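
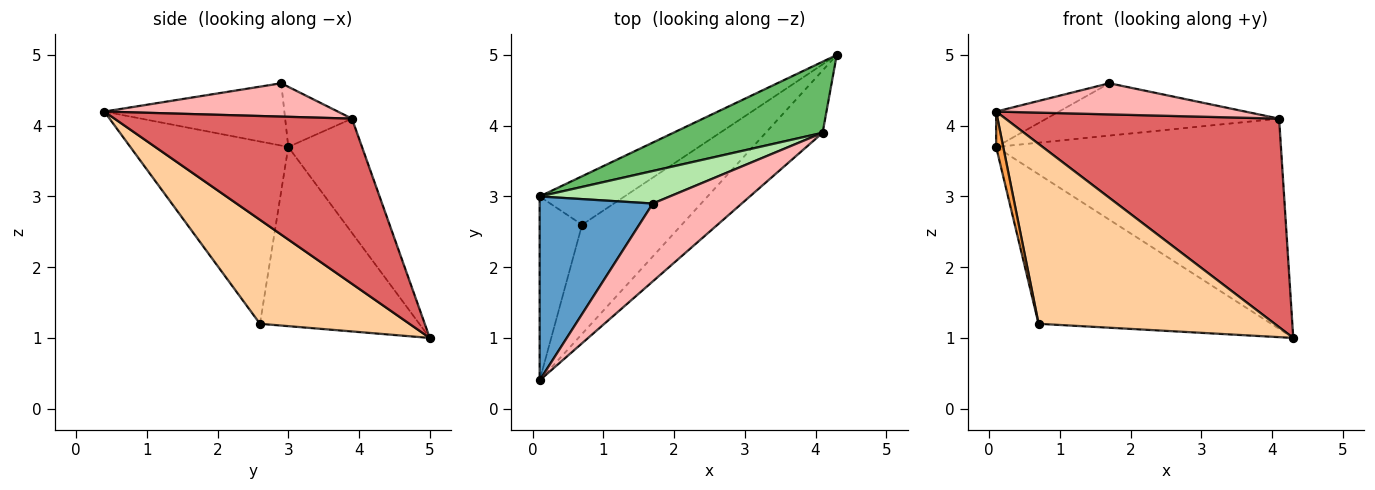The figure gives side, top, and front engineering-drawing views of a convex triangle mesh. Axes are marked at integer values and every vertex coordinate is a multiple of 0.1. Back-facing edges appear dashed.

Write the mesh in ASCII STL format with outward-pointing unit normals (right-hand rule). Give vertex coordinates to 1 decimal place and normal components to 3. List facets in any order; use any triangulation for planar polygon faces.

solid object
 facet normal -0.476 0.166 0.864
  outer loop
   vertex 1.7 2.9 4.6
   vertex 0.1 3.0 3.7
   vertex 0.1 0.4 4.2
  endloop
 endfacet
 facet normal -0.546 0.797 -0.259
  outer loop
   vertex 0.7 2.6 1.2
   vertex 0.1 3.0 3.7
   vertex 4.3 5.0 1.0
  endloop
 endfacet
 facet normal -0.973 -0.044 -0.227
  outer loop
   vertex 0.7 2.6 1.2
   vertex 0.1 0.4 4.2
   vertex 0.1 3.0 3.7
  endloop
 endfacet
 facet normal 0.476 -0.752 -0.456
  outer loop
   vertex 0.7 2.6 1.2
   vertex 4.3 5.0 1.0
   vertex 0.1 0.4 4.2
  endloop
 endfacet
 facet normal -0.238 0.920 0.311
  outer loop
   vertex 4.1 3.9 4.1
   vertex 4.3 5.0 1.0
   vertex 0.1 3.0 3.7
  endloop
 endfacet
 facet normal -0.237 0.825 0.513
  outer loop
   vertex 4.1 3.9 4.1
   vertex 0.1 3.0 3.7
   vertex 1.7 2.9 4.6
  endloop
 endfacet
 facet normal 0.639 -0.737 -0.220
  outer loop
   vertex 4.1 3.9 4.1
   vertex 0.1 0.4 4.2
   vertex 4.3 5.0 1.0
  endloop
 endfacet
 facet normal 0.329 -0.351 0.877
  outer loop
   vertex 4.1 3.9 4.1
   vertex 1.7 2.9 4.6
   vertex 0.1 0.4 4.2
  endloop
 endfacet
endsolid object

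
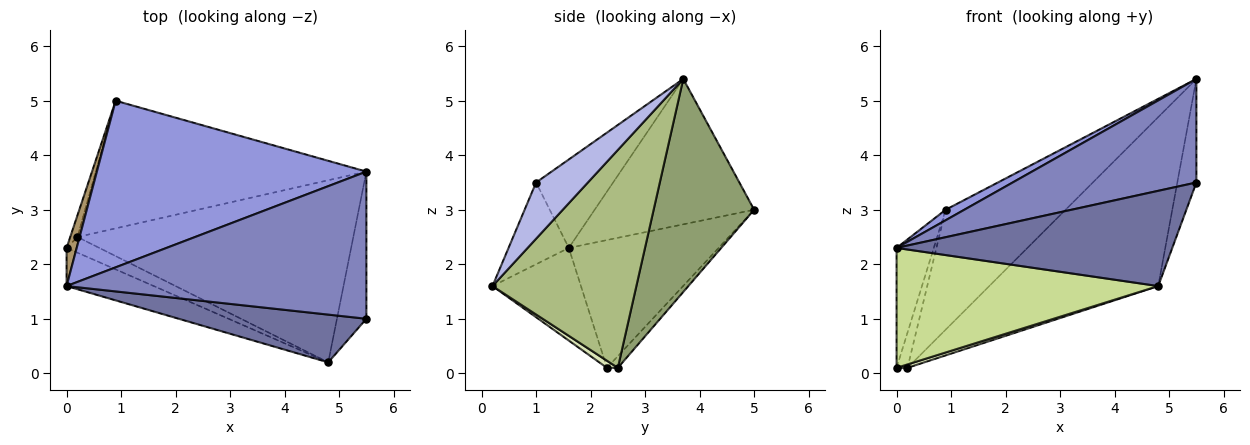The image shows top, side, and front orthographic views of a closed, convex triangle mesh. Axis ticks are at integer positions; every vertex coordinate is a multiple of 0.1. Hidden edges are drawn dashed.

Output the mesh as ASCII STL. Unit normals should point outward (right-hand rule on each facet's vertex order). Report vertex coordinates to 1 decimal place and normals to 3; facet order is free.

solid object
 facet normal -0.192 -0.877 0.440
  outer loop
   vertex 4.8 0.2 1.6
   vertex 5.5 1.0 3.5
   vertex 0.0 1.6 2.3
  endloop
 endfacet
 facet normal -0.234 -0.559 0.795
  outer loop
   vertex 5.5 3.7 5.4
   vertex 0.0 1.6 2.3
   vertex 5.5 1.0 3.5
  endloop
 endfacet
 facet normal -0.474 -0.055 0.879
  outer loop
   vertex 5.5 3.7 5.4
   vertex 0.9 5.0 3.0
   vertex 0.0 1.6 2.3
  endloop
 endfacet
 facet normal 0.842 0.310 -0.441
  outer loop
   vertex 5.5 3.7 5.4
   vertex 5.5 1.0 3.5
   vertex 4.8 0.2 1.6
  endloop
 endfacet
 facet normal 0.498 0.594 -0.632
  outer loop
   vertex 5.5 3.7 5.4
   vertex 0.2 2.5 0.1
   vertex 0.9 5.0 3.0
  endloop
 endfacet
 facet normal 0.501 0.589 -0.634
  outer loop
   vertex 5.5 3.7 5.4
   vertex 4.8 0.2 1.6
   vertex 0.2 2.5 0.1
  endloop
 endfacet
 facet normal -0.307 -0.907 -0.289
  outer loop
   vertex 0.0 2.3 0.1
   vertex 4.8 0.2 1.6
   vertex 0.0 1.6 2.3
  endloop
 endfacet
 facet normal 0.208 -0.208 -0.956
  outer loop
   vertex 0.0 2.3 0.1
   vertex 0.2 2.5 0.1
   vertex 4.8 0.2 1.6
  endloop
 endfacet
 facet normal -0.968 0.240 0.076
  outer loop
   vertex 0.0 2.3 0.1
   vertex 0.0 1.6 2.3
   vertex 0.9 5.0 3.0
  endloop
 endfacet
 facet normal -0.647 0.647 -0.402
  outer loop
   vertex 0.0 2.3 0.1
   vertex 0.9 5.0 3.0
   vertex 0.2 2.5 0.1
  endloop
 endfacet
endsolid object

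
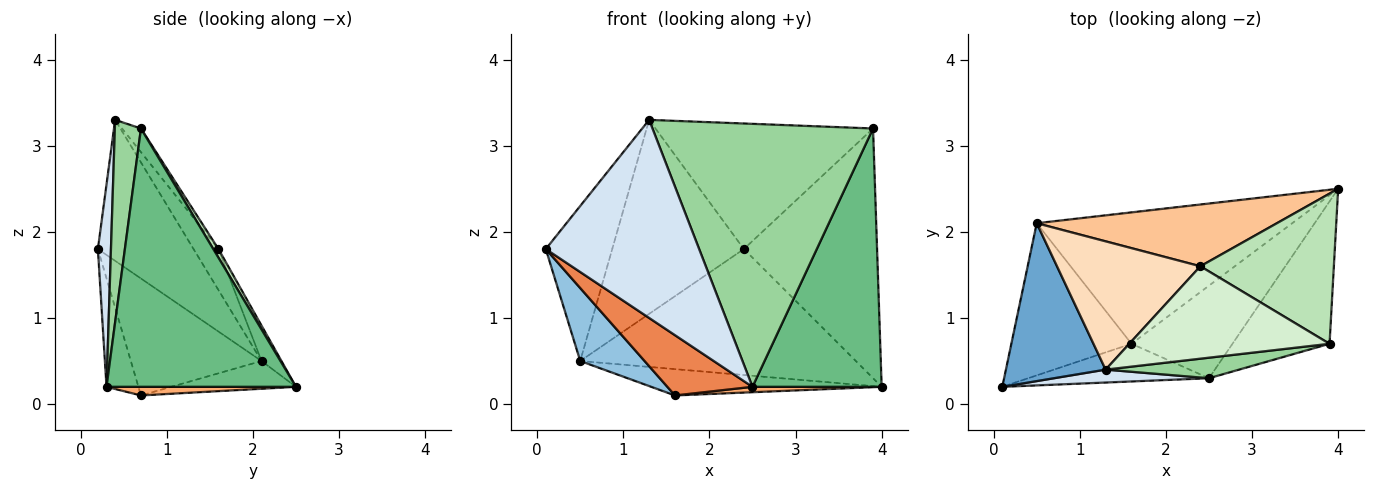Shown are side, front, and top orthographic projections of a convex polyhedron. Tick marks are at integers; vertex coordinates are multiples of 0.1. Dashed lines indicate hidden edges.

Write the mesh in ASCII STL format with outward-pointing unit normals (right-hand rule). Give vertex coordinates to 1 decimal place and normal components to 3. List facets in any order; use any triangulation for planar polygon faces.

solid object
 facet normal -0.710 0.493 0.502
  outer loop
   vertex 0.5 2.1 0.5
   vertex 0.1 0.2 1.8
   vertex 1.3 0.4 3.3
  endloop
 endfacet
 facet normal -0.660 -0.325 -0.678
  outer loop
   vertex 0.5 2.1 0.5
   vertex 1.6 0.7 0.1
   vertex 0.1 0.2 1.8
  endloop
 endfacet
 facet normal -0.106 0.195 -0.975
  outer loop
   vertex 0.5 2.1 0.5
   vertex 4.0 2.5 0.2
   vertex 1.6 0.7 0.1
  endloop
 endfacet
 facet normal 0.085 -0.994 0.065
  outer loop
   vertex 2.5 0.3 0.2
   vertex 1.3 0.4 3.3
   vertex 0.1 0.2 1.8
  endloop
 endfacet
 facet normal -0.303 -0.808 -0.505
  outer loop
   vertex 2.5 0.3 0.2
   vertex 0.1 0.2 1.8
   vertex 1.6 0.7 0.1
  endloop
 endfacet
 facet normal 0.085 -0.058 -0.995
  outer loop
   vertex 2.5 0.3 0.2
   vertex 1.6 0.7 0.1
   vertex 4.0 2.5 0.2
  endloop
 endfacet
 facet normal -0.065 0.896 0.439
  outer loop
   vertex 2.4 1.6 1.8
   vertex 4.0 2.5 0.2
   vertex 0.5 2.1 0.5
  endloop
 endfacet
 facet normal -0.156 0.824 0.545
  outer loop
   vertex 2.4 1.6 1.8
   vertex 0.5 2.1 0.5
   vertex 1.3 0.4 3.3
  endloop
 endfacet
 facet normal 0.789 -0.538 -0.297
  outer loop
   vertex 3.9 0.7 3.2
   vertex 2.5 0.3 0.2
   vertex 4.0 2.5 0.2
  endloop
 endfacet
 facet normal 0.117 -0.990 0.077
  outer loop
   vertex 3.9 0.7 3.2
   vertex 1.3 0.4 3.3
   vertex 2.5 0.3 0.2
  endloop
 endfacet
 facet normal 0.033 0.857 0.515
  outer loop
   vertex 3.9 0.7 3.2
   vertex 4.0 2.5 0.2
   vertex 2.4 1.6 1.8
  endloop
 endfacet
 facet normal -0.070 0.803 0.591
  outer loop
   vertex 3.9 0.7 3.2
   vertex 2.4 1.6 1.8
   vertex 1.3 0.4 3.3
  endloop
 endfacet
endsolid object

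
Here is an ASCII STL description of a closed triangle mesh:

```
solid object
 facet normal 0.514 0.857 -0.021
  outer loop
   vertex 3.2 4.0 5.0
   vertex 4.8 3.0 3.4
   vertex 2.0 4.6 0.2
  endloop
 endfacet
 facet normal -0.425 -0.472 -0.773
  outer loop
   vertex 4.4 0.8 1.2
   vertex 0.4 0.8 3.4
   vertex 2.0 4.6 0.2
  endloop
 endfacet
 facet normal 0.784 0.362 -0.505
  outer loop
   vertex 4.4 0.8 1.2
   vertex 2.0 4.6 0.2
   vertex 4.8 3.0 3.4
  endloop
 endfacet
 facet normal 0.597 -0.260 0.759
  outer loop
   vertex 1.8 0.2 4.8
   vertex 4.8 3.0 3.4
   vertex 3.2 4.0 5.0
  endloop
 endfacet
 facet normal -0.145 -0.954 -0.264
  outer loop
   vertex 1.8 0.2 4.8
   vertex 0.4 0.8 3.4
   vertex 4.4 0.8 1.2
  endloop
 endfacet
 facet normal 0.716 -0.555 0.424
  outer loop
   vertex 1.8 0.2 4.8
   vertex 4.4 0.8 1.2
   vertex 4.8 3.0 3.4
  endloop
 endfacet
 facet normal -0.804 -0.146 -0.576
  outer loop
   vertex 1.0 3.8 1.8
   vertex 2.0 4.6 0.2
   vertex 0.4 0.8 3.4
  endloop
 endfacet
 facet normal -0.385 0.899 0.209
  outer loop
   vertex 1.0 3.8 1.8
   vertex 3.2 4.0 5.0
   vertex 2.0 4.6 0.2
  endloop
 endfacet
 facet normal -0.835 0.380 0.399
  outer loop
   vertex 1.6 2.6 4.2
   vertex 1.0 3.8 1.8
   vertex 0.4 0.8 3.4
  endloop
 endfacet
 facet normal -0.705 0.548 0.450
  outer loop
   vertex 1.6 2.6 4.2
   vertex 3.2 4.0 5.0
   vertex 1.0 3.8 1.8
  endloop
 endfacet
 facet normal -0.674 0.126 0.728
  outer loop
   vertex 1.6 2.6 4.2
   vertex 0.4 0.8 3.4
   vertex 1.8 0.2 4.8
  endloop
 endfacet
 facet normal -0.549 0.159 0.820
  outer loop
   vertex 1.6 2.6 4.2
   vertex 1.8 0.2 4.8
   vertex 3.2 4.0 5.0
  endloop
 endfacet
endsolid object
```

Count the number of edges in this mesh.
18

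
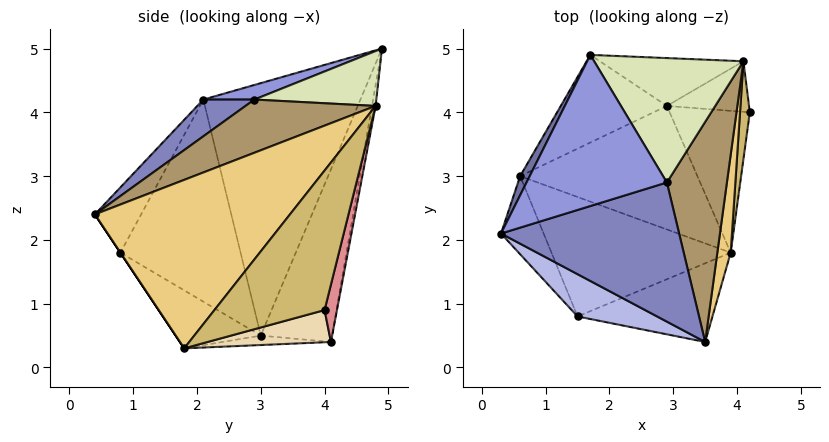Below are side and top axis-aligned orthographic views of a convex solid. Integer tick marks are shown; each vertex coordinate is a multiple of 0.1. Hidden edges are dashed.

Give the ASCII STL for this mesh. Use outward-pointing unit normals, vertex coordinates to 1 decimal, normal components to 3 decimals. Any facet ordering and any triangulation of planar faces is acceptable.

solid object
 facet normal -0.898 0.439 0.034
  outer loop
   vertex 0.6 3.0 0.5
   vertex 0.3 2.1 4.2
   vertex 1.7 4.9 5.0
  endloop
 endfacet
 facet normal 0.169 -0.549 0.819
  outer loop
   vertex 2.9 2.9 4.2
   vertex 0.3 2.1 4.2
   vertex 3.5 0.4 2.4
  endloop
 endfacet
 facet normal 0.098 -0.318 0.943
  outer loop
   vertex 2.9 2.9 4.2
   vertex 1.7 4.9 5.0
   vertex 0.3 2.1 4.2
  endloop
 endfacet
 facet normal -0.282 -0.896 0.344
  outer loop
   vertex 1.5 0.8 1.8
   vertex 3.5 0.4 2.4
   vertex 0.3 2.1 4.2
  endloop
 endfacet
 facet normal -0.867 -0.463 -0.183
  outer loop
   vertex 1.5 0.8 1.8
   vertex 0.3 2.1 4.2
   vertex 0.6 3.0 0.5
  endloop
 endfacet
 facet normal 0.000 -0.832 -0.555
  outer loop
   vertex 3.9 1.8 0.3
   vertex 3.5 0.4 2.4
   vertex 1.5 0.8 1.8
  endloop
 endfacet
 facet normal -0.254 -0.567 -0.784
  outer loop
   vertex 3.9 1.8 0.3
   vertex 1.5 0.8 1.8
   vertex 0.6 3.0 0.5
  endloop
 endfacet
 facet normal 0.340 -0.166 0.926
  outer loop
   vertex 4.1 4.8 4.1
   vertex 1.7 4.9 5.0
   vertex 2.9 2.9 4.2
  endloop
 endfacet
 facet normal 0.620 -0.355 0.700
  outer loop
   vertex 4.1 4.8 4.1
   vertex 2.9 2.9 4.2
   vertex 3.5 0.4 2.4
  endloop
 endfacet
 facet normal 0.986 -0.153 0.069
  outer loop
   vertex 4.1 4.8 4.1
   vertex 3.9 1.8 0.3
   vertex 4.2 4.0 0.9
  endloop
 endfacet
 facet normal 0.983 -0.164 0.078
  outer loop
   vertex 4.1 4.8 4.1
   vertex 3.5 0.4 2.4
   vertex 3.9 1.8 0.3
  endloop
 endfacet
 facet normal 0.365 0.198 -0.910
  outer loop
   vertex 2.9 4.1 0.4
   vertex 4.2 4.0 0.9
   vertex 3.9 1.8 0.3
  endloop
 endfacet
 facet normal -0.053 0.020 -0.998
  outer loop
   vertex 2.9 4.1 0.4
   vertex 3.9 1.8 0.3
   vertex 0.6 3.0 0.5
  endloop
 endfacet
 facet normal -0.426 0.866 -0.262
  outer loop
   vertex 2.9 4.1 0.4
   vertex 0.6 3.0 0.5
   vertex 1.7 4.9 5.0
  endloop
 endfacet
 facet normal 0.164 0.958 -0.234
  outer loop
   vertex 2.9 4.1 0.4
   vertex 4.1 4.8 4.1
   vertex 4.2 4.0 0.9
  endloop
 endfacet
 facet normal -0.026 0.984 -0.178
  outer loop
   vertex 2.9 4.1 0.4
   vertex 1.7 4.9 5.0
   vertex 4.1 4.8 4.1
  endloop
 endfacet
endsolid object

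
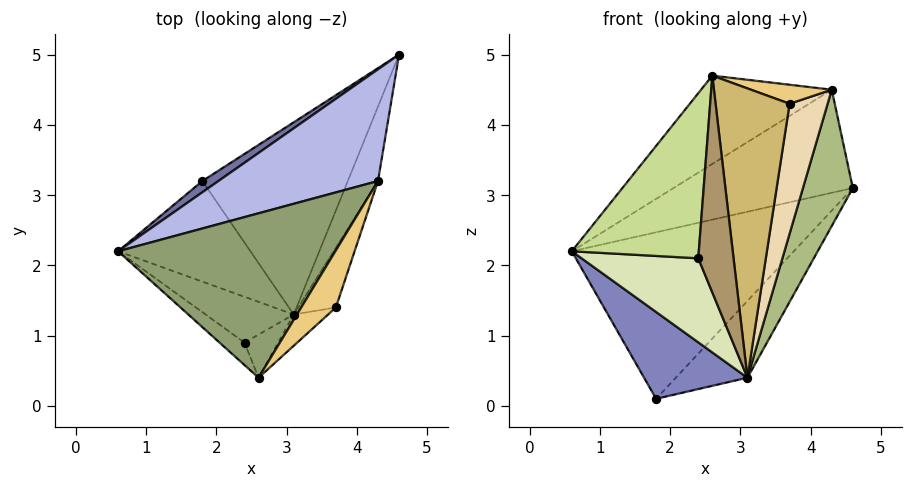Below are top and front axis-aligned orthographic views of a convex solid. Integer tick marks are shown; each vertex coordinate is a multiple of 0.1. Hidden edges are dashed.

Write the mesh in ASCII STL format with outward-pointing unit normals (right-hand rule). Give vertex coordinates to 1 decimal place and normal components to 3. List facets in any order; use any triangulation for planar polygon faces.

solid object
 facet normal -0.581 0.812 0.055
  outer loop
   vertex 1.8 3.2 0.1
   vertex 0.6 2.2 2.2
   vertex 4.6 5.0 3.1
  endloop
 endfacet
 facet normal -0.615 -0.515 -0.597
  outer loop
   vertex 3.1 1.3 0.4
   vertex 0.6 2.2 2.2
   vertex 1.8 3.2 0.1
  endloop
 endfacet
 facet normal 0.603 0.296 -0.741
  outer loop
   vertex 3.1 1.3 0.4
   vertex 1.8 3.2 0.1
   vertex 4.6 5.0 3.1
  endloop
 endfacet
 facet normal -0.539 0.571 0.619
  outer loop
   vertex 4.3 3.2 4.5
   vertex 4.6 5.0 3.1
   vertex 0.6 2.2 2.2
  endloop
 endfacet
 facet normal -0.560 0.392 0.730
  outer loop
   vertex 4.3 3.2 4.5
   vertex 0.6 2.2 2.2
   vertex 2.6 0.4 4.7
  endloop
 endfacet
 facet normal 0.950 -0.275 -0.150
  outer loop
   vertex 4.3 3.2 4.5
   vertex 3.1 1.3 0.4
   vertex 4.6 5.0 3.1
  endloop
 endfacet
 facet normal -0.586 -0.803 -0.109
  outer loop
   vertex 2.4 0.9 2.1
   vertex 2.6 0.4 4.7
   vertex 0.6 2.2 2.2
  endloop
 endfacet
 facet normal -0.551 -0.733 -0.399
  outer loop
   vertex 2.4 0.9 2.1
   vertex 0.6 2.2 2.2
   vertex 3.1 1.3 0.4
  endloop
 endfacet
 facet normal 0.086 -0.977 -0.195
  outer loop
   vertex 2.4 0.9 2.1
   vertex 3.1 1.3 0.4
   vertex 2.6 0.4 4.7
  endloop
 endfacet
 facet normal 0.654 -0.752 -0.081
  outer loop
   vertex 3.7 1.4 4.3
   vertex 2.6 0.4 4.7
   vertex 3.1 1.3 0.4
  endloop
 endfacet
 facet normal 0.535 -0.267 0.802
  outer loop
   vertex 3.7 1.4 4.3
   vertex 4.3 3.2 4.5
   vertex 2.6 0.4 4.7
  endloop
 endfacet
 facet normal 0.944 -0.299 -0.138
  outer loop
   vertex 3.7 1.4 4.3
   vertex 3.1 1.3 0.4
   vertex 4.3 3.2 4.5
  endloop
 endfacet
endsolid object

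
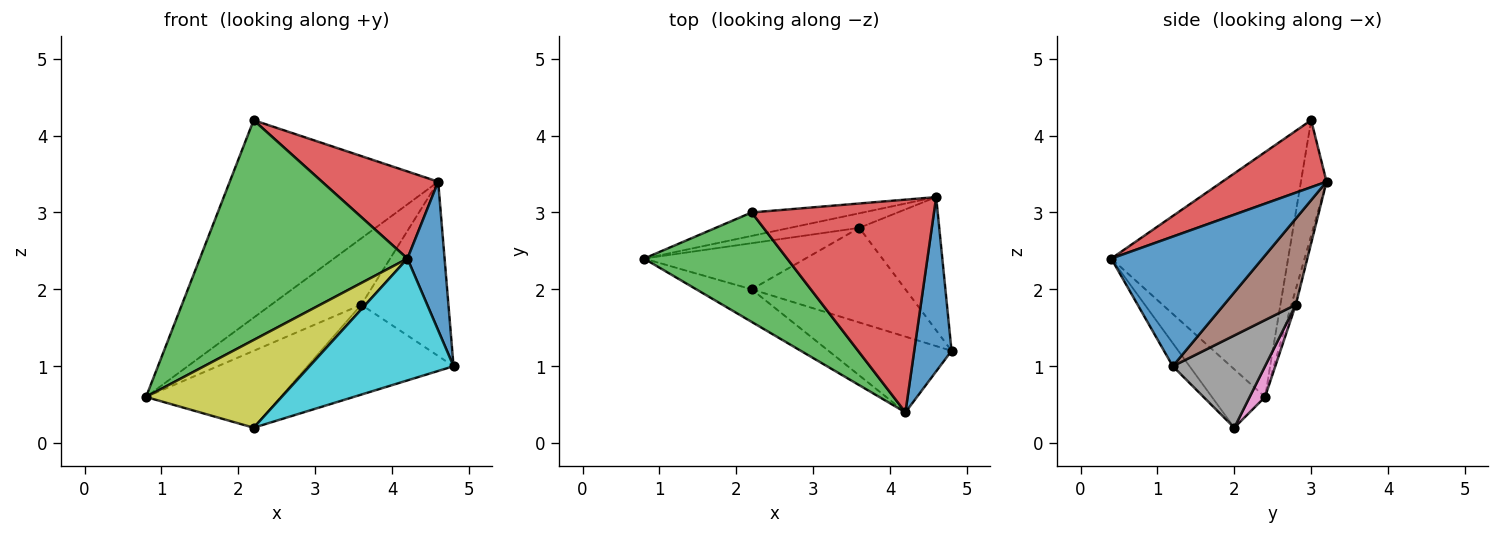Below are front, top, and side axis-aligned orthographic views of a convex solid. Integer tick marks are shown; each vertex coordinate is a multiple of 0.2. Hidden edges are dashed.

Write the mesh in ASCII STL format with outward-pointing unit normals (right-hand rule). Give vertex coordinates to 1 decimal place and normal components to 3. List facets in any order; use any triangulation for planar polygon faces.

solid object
 facet normal 0.935 -0.230 0.269
  outer loop
   vertex 4.2 0.4 2.4
   vertex 4.8 1.2 1.0
   vertex 4.6 3.2 3.4
  endloop
 endfacet
 facet normal -0.121 0.986 -0.117
  outer loop
   vertex 2.2 3.0 4.2
   vertex 4.6 3.2 3.4
   vertex 0.8 2.4 0.6
  endloop
 endfacet
 facet normal -0.606 -0.712 0.354
  outer loop
   vertex 2.2 3.0 4.2
   vertex 0.8 2.4 0.6
   vertex 4.2 0.4 2.4
  endloop
 endfacet
 facet normal 0.322 -0.359 0.876
  outer loop
   vertex 2.2 3.0 4.2
   vertex 4.2 0.4 2.4
   vertex 4.6 3.2 3.4
  endloop
 endfacet
 facet normal -0.048 0.976 -0.214
  outer loop
   vertex 3.6 2.8 1.8
   vertex 0.8 2.4 0.6
   vertex 4.6 3.2 3.4
  endloop
 endfacet
 facet normal 0.547 0.665 -0.508
  outer loop
   vertex 3.6 2.8 1.8
   vertex 4.6 3.2 3.4
   vertex 4.8 1.2 1.0
  endloop
 endfacet
 facet normal 0.098 0.853 -0.512
  outer loop
   vertex 2.2 2.0 0.2
   vertex 0.8 2.4 0.6
   vertex 3.6 2.8 1.8
  endloop
 endfacet
 facet normal 0.399 0.632 -0.665
  outer loop
   vertex 2.2 2.0 0.2
   vertex 3.6 2.8 1.8
   vertex 4.8 1.2 1.0
  endloop
 endfacet
 facet normal -0.345 -0.880 -0.327
  outer loop
   vertex 2.2 2.0 0.2
   vertex 4.2 0.4 2.4
   vertex 0.8 2.4 0.6
  endloop
 endfacet
 facet normal -0.098 -0.845 -0.525
  outer loop
   vertex 2.2 2.0 0.2
   vertex 4.8 1.2 1.0
   vertex 4.2 0.4 2.4
  endloop
 endfacet
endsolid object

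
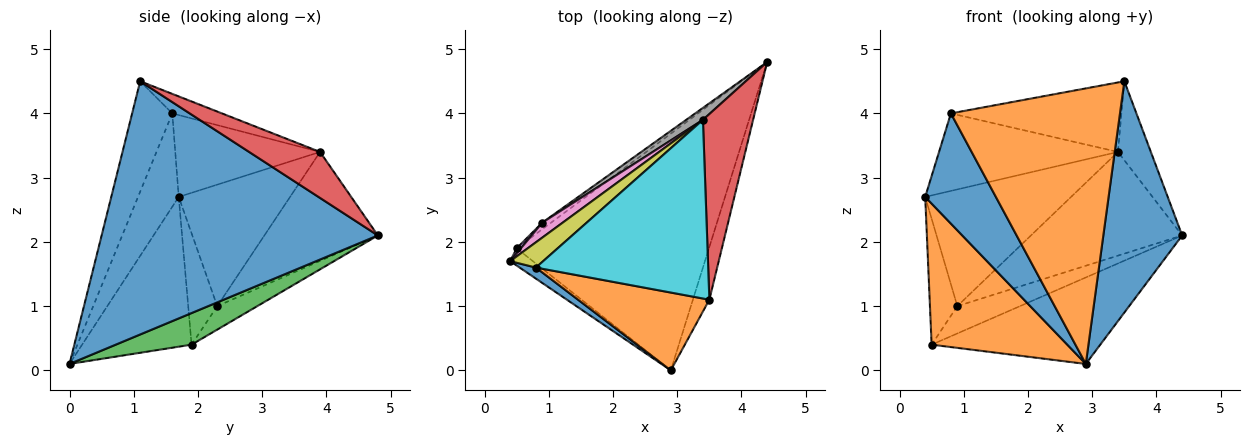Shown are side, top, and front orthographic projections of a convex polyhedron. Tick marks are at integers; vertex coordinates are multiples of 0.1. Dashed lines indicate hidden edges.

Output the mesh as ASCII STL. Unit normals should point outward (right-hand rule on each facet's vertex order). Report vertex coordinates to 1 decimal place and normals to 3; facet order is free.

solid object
 facet normal 0.960 -0.274 -0.062
  outer loop
   vertex 3.5 1.1 4.5
   vertex 2.9 0.0 0.1
   vertex 4.4 4.8 2.1
  endloop
 endfacet
 facet normal -0.625 -0.775 -0.095
  outer loop
   vertex 0.5 1.9 0.4
   vertex 2.9 0.0 0.1
   vertex 0.4 1.7 2.7
  endloop
 endfacet
 facet normal 0.152 0.339 -0.928
  outer loop
   vertex 0.5 1.9 0.4
   vertex 4.4 4.8 2.1
   vertex 2.9 0.0 0.1
  endloop
 endfacet
 facet normal 0.645 0.299 0.703
  outer loop
   vertex 3.4 3.9 3.4
   vertex 3.5 1.1 4.5
   vertex 4.4 4.8 2.1
  endloop
 endfacet
 facet normal -0.728 0.686 0.028
  outer loop
   vertex 0.9 2.3 1.0
   vertex 0.5 1.9 0.4
   vertex 0.4 1.7 2.7
  endloop
 endfacet
 facet normal -0.527 0.826 -0.199
  outer loop
   vertex 0.9 2.3 1.0
   vertex 4.4 4.8 2.1
   vertex 0.5 1.9 0.4
  endloop
 endfacet
 facet normal -0.604 0.791 0.102
  outer loop
   vertex 0.9 2.3 1.0
   vertex 0.4 1.7 2.7
   vertex 3.4 3.9 3.4
  endloop
 endfacet
 facet normal -0.598 0.796 0.092
  outer loop
   vertex 0.9 2.3 1.0
   vertex 3.4 3.9 3.4
   vertex 4.4 4.8 2.1
  endloop
 endfacet
 facet normal -0.610 0.753 0.246
  outer loop
   vertex 0.8 1.6 4.0
   vertex 3.4 3.9 3.4
   vertex 0.4 1.7 2.7
  endloop
 endfacet
 facet normal -0.105 0.360 0.927
  outer loop
   vertex 0.8 1.6 4.0
   vertex 3.5 1.1 4.5
   vertex 3.4 3.9 3.4
  endloop
 endfacet
 facet normal -0.497 -0.863 0.087
  outer loop
   vertex 0.8 1.6 4.0
   vertex 0.4 1.7 2.7
   vertex 2.9 0.0 0.1
  endloop
 endfacet
 facet normal -0.223 -0.938 0.265
  outer loop
   vertex 0.8 1.6 4.0
   vertex 2.9 0.0 0.1
   vertex 3.5 1.1 4.5
  endloop
 endfacet
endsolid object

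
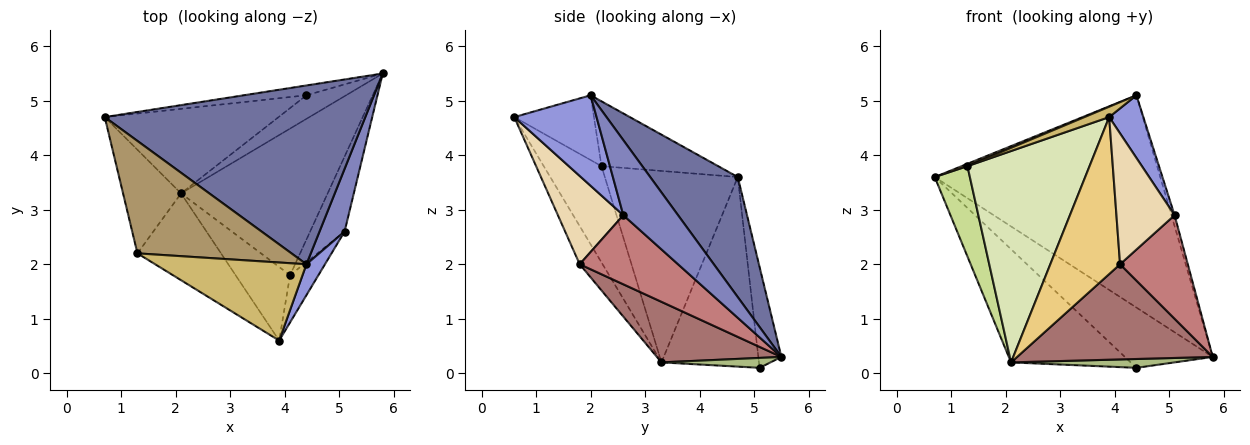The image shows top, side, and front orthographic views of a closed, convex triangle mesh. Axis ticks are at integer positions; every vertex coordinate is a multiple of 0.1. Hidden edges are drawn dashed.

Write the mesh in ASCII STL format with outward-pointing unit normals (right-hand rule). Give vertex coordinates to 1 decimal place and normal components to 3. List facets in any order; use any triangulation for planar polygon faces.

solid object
 facet normal 0.285 0.733 0.618
  outer loop
   vertex 4.4 2.0 5.1
   vertex 5.8 5.5 0.3
   vertex 0.7 4.7 3.6
  endloop
 endfacet
 facet normal 0.947 0.055 0.316
  outer loop
   vertex 5.1 2.6 2.9
   vertex 5.8 5.5 0.3
   vertex 4.4 2.0 5.1
  endloop
 endfacet
 facet normal 0.907 -0.377 0.186
  outer loop
   vertex 5.1 2.6 2.9
   vertex 4.4 2.0 5.1
   vertex 3.9 0.6 4.7
  endloop
 endfacet
 facet normal -0.251 0.955 -0.156
  outer loop
   vertex 4.4 5.1 0.1
   vertex 0.7 4.7 3.6
   vertex 5.8 5.5 0.3
  endloop
 endfacet
 facet normal -0.547 0.671 -0.501
  outer loop
   vertex 4.4 5.1 0.1
   vertex 2.1 3.3 0.2
   vertex 0.7 4.7 3.6
  endloop
 endfacet
 facet normal 0.228 -0.342 -0.912
  outer loop
   vertex 4.4 5.1 0.1
   vertex 5.8 5.5 0.3
   vertex 2.1 3.3 0.2
  endloop
 endfacet
 facet normal -0.928 -0.245 -0.281
  outer loop
   vertex 1.3 2.2 3.8
   vertex 0.7 4.7 3.6
   vertex 2.1 3.3 0.2
  endloop
 endfacet
 facet normal -0.401 -0.847 -0.348
  outer loop
   vertex 1.3 2.2 3.8
   vertex 2.1 3.3 0.2
   vertex 3.9 0.6 4.7
  endloop
 endfacet
 facet normal -0.388 -0.019 0.922
  outer loop
   vertex 1.3 2.2 3.8
   vertex 4.4 2.0 5.1
   vertex 0.7 4.7 3.6
  endloop
 endfacet
 facet normal -0.391 -0.121 0.913
  outer loop
   vertex 1.3 2.2 3.8
   vertex 3.9 0.6 4.7
   vertex 4.4 2.0 5.1
  endloop
 endfacet
 facet normal -0.285 -0.868 -0.407
  outer loop
   vertex 4.1 1.8 2.0
   vertex 3.9 0.6 4.7
   vertex 2.1 3.3 0.2
  endloop
 endfacet
 facet normal 0.727 -0.646 -0.233
  outer loop
   vertex 4.1 1.8 2.0
   vertex 5.1 2.6 2.9
   vertex 3.9 0.6 4.7
  endloop
 endfacet
 facet normal 0.327 -0.515 -0.793
  outer loop
   vertex 4.1 1.8 2.0
   vertex 2.1 3.3 0.2
   vertex 5.8 5.5 0.3
  endloop
 endfacet
 facet normal 0.762 -0.525 -0.380
  outer loop
   vertex 4.1 1.8 2.0
   vertex 5.8 5.5 0.3
   vertex 5.1 2.6 2.9
  endloop
 endfacet
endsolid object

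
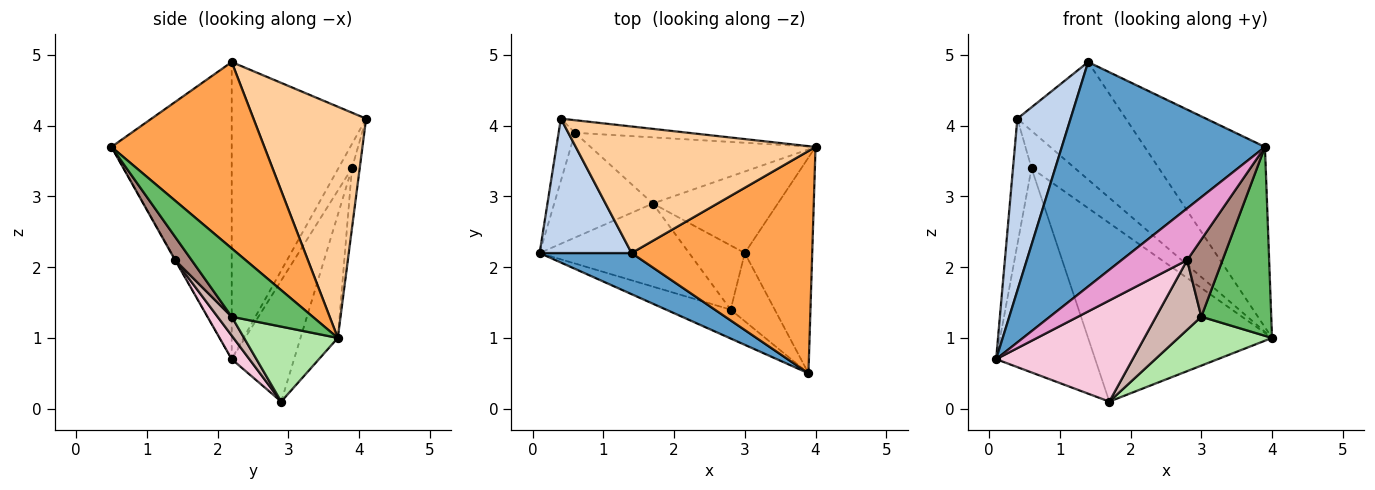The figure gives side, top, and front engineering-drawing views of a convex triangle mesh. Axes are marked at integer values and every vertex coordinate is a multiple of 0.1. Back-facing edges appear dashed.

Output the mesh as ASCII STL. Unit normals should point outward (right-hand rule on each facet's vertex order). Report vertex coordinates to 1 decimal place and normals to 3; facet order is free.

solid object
 facet normal -0.503 -0.850 0.156
  outer loop
   vertex 1.4 2.2 4.9
   vertex 0.1 2.2 0.7
   vertex 3.9 0.5 3.7
  endloop
 endfacet
 facet normal -0.893 -0.354 0.277
  outer loop
   vertex 1.4 2.2 4.9
   vertex 0.4 4.1 4.1
   vertex 0.1 2.2 0.7
  endloop
 endfacet
 facet normal 0.625 0.492 0.606
  outer loop
   vertex 1.4 2.2 4.9
   vertex 3.9 0.5 3.7
   vertex 4.0 3.7 1.0
  endloop
 endfacet
 facet normal 0.577 0.556 0.598
  outer loop
   vertex 1.4 2.2 4.9
   vertex 4.0 3.7 1.0
   vertex 0.4 4.1 4.1
  endloop
 endfacet
 facet normal 0.606 -0.524 -0.598
  outer loop
   vertex 3.0 2.2 1.3
   vertex 4.0 3.7 1.0
   vertex 3.9 0.5 3.7
  endloop
 endfacet
 facet normal 0.457 -0.457 -0.762
  outer loop
   vertex 3.0 2.2 1.3
   vertex 1.7 2.9 0.1
   vertex 4.0 3.7 1.0
  endloop
 endfacet
 facet normal -0.167 0.934 -0.315
  outer loop
   vertex 0.6 3.9 3.4
   vertex 0.4 4.1 4.1
   vertex 4.0 3.7 1.0
  endloop
 endfacet
 facet normal -0.187 0.921 -0.341
  outer loop
   vertex 0.6 3.9 3.4
   vertex 4.0 3.7 1.0
   vertex 1.7 2.9 0.1
  endloop
 endfacet
 facet normal -0.548 0.750 -0.371
  outer loop
   vertex 0.6 3.9 3.4
   vertex 0.1 2.2 0.7
   vertex 0.4 4.1 4.1
  endloop
 endfacet
 facet normal -0.489 0.776 -0.398
  outer loop
   vertex 0.6 3.9 3.4
   vertex 1.7 2.9 0.1
   vertex 0.1 2.2 0.7
  endloop
 endfacet
 facet normal 0.330 -0.707 -0.625
  outer loop
   vertex 2.8 1.4 2.1
   vertex 3.0 2.2 1.3
   vertex 3.9 0.5 3.7
  endloop
 endfacet
 facet normal 0.224 -0.717 -0.661
  outer loop
   vertex 2.8 1.4 2.1
   vertex 1.7 2.9 0.1
   vertex 3.0 2.2 1.3
  endloop
 endfacet
 facet normal -0.006 -0.873 -0.487
  outer loop
   vertex 2.8 1.4 2.1
   vertex 3.9 0.5 3.7
   vertex 0.1 2.2 0.7
  endloop
 endfacet
 facet normal 0.100 -0.769 -0.631
  outer loop
   vertex 2.8 1.4 2.1
   vertex 0.1 2.2 0.7
   vertex 1.7 2.9 0.1
  endloop
 endfacet
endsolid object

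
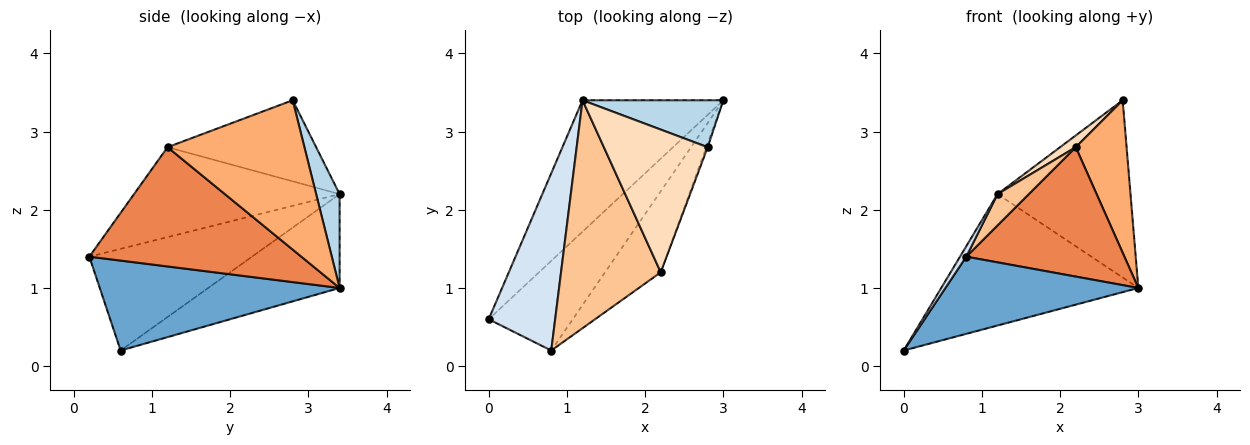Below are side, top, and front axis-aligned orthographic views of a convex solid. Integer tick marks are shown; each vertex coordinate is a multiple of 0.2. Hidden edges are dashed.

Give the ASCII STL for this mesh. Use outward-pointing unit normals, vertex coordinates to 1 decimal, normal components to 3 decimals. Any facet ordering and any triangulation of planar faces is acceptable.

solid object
 facet normal 0.630 -0.507 -0.589
  outer loop
   vertex 0.8 0.2 1.4
   vertex 0.0 0.6 0.2
   vertex 3.0 3.4 1.0
  endloop
 endfacet
 facet normal -0.426 0.640 -0.640
  outer loop
   vertex 1.2 3.4 2.2
   vertex 3.0 3.4 1.0
   vertex 0.0 0.6 0.2
  endloop
 endfacet
 facet normal 0.168 0.953 0.252
  outer loop
   vertex 1.2 3.4 2.2
   vertex 2.8 2.8 3.4
   vertex 3.0 3.4 1.0
  endloop
 endfacet
 facet normal -0.837 -0.032 0.547
  outer loop
   vertex 1.2 3.4 2.2
   vertex 0.0 0.6 0.2
   vertex 0.8 0.2 1.4
  endloop
 endfacet
 facet normal 0.751 -0.560 -0.351
  outer loop
   vertex 2.2 1.2 2.8
   vertex 0.8 0.2 1.4
   vertex 3.0 3.4 1.0
  endloop
 endfacet
 facet normal 0.937 -0.348 -0.009
  outer loop
   vertex 2.2 1.2 2.8
   vertex 3.0 3.4 1.0
   vertex 2.8 2.8 3.4
  endloop
 endfacet
 facet normal -0.666 -0.101 0.739
  outer loop
   vertex 2.2 1.2 2.8
   vertex 1.2 3.4 2.2
   vertex 0.8 0.2 1.4
  endloop
 endfacet
 facet normal -0.614 -0.065 0.787
  outer loop
   vertex 2.2 1.2 2.8
   vertex 2.8 2.8 3.4
   vertex 1.2 3.4 2.2
  endloop
 endfacet
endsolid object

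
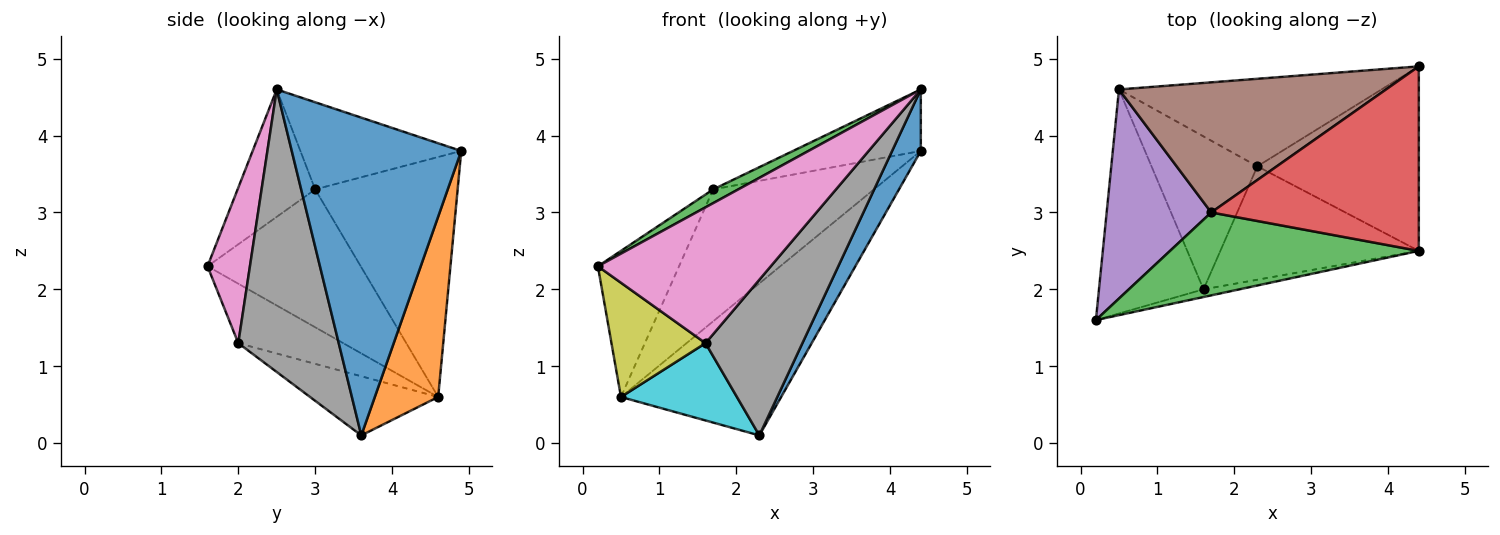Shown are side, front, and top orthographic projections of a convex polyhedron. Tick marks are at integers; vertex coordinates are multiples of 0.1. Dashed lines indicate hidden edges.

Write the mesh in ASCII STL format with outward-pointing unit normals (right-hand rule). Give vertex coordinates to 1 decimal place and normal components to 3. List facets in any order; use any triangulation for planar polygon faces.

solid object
 facet normal 0.882 -0.149 -0.448
  outer loop
   vertex 2.3 3.6 0.1
   vertex 4.4 4.9 3.8
   vertex 4.4 2.5 4.6
  endloop
 endfacet
 facet normal 0.324 0.820 -0.472
  outer loop
   vertex 0.5 4.6 0.6
   vertex 4.4 4.9 3.8
   vertex 2.3 3.6 0.1
  endloop
 endfacet
 facet normal -0.451 -0.146 0.881
  outer loop
   vertex 1.7 3.0 3.3
   vertex 0.2 1.6 2.3
   vertex 4.4 2.5 4.6
  endloop
 endfacet
 facet normal -0.370 0.294 0.881
  outer loop
   vertex 1.7 3.0 3.3
   vertex 4.4 2.5 4.6
   vertex 4.4 4.9 3.8
  endloop
 endfacet
 facet normal -0.734 0.389 0.557
  outer loop
   vertex 1.7 3.0 3.3
   vertex 0.5 4.6 0.6
   vertex 0.2 1.6 2.3
  endloop
 endfacet
 facet normal -0.534 0.602 0.594
  outer loop
   vertex 1.7 3.0 3.3
   vertex 4.4 4.9 3.8
   vertex 0.5 4.6 0.6
  endloop
 endfacet
 facet normal 0.238 -0.970 -0.055
  outer loop
   vertex 1.6 2.0 1.3
   vertex 4.4 2.5 4.6
   vertex 0.2 1.6 2.3
  endloop
 endfacet
 facet normal 0.642 -0.619 -0.451
  outer loop
   vertex 1.6 2.0 1.3
   vertex 2.3 3.6 0.1
   vertex 4.4 2.5 4.6
  endloop
 endfacet
 facet normal -0.452 -0.405 -0.795
  outer loop
   vertex 1.6 2.0 1.3
   vertex 0.2 1.6 2.3
   vertex 0.5 4.6 0.6
  endloop
 endfacet
 facet normal -0.446 -0.404 -0.799
  outer loop
   vertex 1.6 2.0 1.3
   vertex 0.5 4.6 0.6
   vertex 2.3 3.6 0.1
  endloop
 endfacet
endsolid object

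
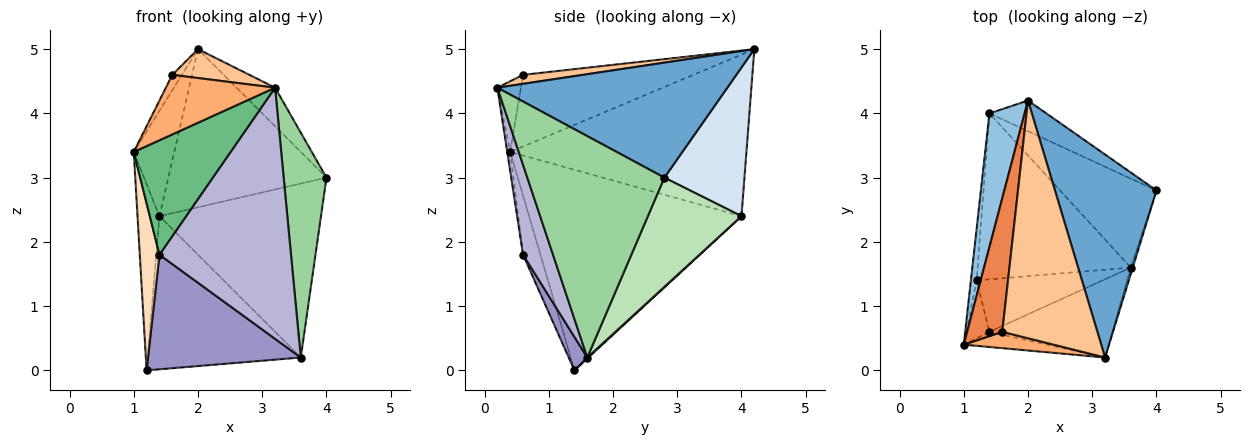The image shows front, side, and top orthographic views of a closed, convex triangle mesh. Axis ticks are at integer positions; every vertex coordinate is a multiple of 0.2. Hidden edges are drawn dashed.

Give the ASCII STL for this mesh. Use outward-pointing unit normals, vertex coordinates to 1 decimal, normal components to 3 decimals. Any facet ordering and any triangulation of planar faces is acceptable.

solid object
 facet normal 0.744 0.125 0.657
  outer loop
   vertex 3.2 0.2 4.4
   vertex 4.0 2.8 3.0
   vertex 2.0 4.2 5.0
  endloop
 endfacet
 facet normal -0.964 0.165 0.210
  outer loop
   vertex 1.4 4.0 2.4
   vertex 1.0 0.4 3.4
   vertex 2.0 4.2 5.0
  endloop
 endfacet
 facet normal -0.994 0.103 -0.028
  outer loop
   vertex 1.4 4.0 2.4
   vertex 1.2 1.4 0.0
   vertex 1.0 0.4 3.4
  endloop
 endfacet
 facet normal 0.445 0.879 -0.170
  outer loop
   vertex 1.4 4.0 2.4
   vertex 2.0 4.2 5.0
   vertex 4.0 2.8 3.0
  endloop
 endfacet
 facet normal -0.897 0.051 0.440
  outer loop
   vertex 1.6 0.6 4.6
   vertex 2.0 4.2 5.0
   vertex 1.0 0.4 3.4
  endloop
 endfacet
 facet normal -0.204 -0.944 0.259
  outer loop
   vertex 1.6 0.6 4.6
   vertex 1.0 0.4 3.4
   vertex 3.2 0.2 4.4
  endloop
 endfacet
 facet normal 0.093 -0.120 0.988
  outer loop
   vertex 1.6 0.6 4.6
   vertex 3.2 0.2 4.4
   vertex 2.0 4.2 5.0
  endloop
 endfacet
 facet normal -0.641 -0.725 -0.251
  outer loop
   vertex 1.4 0.6 1.8
   vertex 1.0 0.4 3.4
   vertex 1.2 1.4 0.0
  endloop
 endfacet
 facet normal -0.030 -0.991 -0.131
  outer loop
   vertex 1.4 0.6 1.8
   vertex 3.2 0.2 4.4
   vertex 1.0 0.4 3.4
  endloop
 endfacet
 facet normal 0.954 -0.298 -0.009
  outer loop
   vertex 3.6 1.6 0.2
   vertex 4.0 2.8 3.0
   vertex 3.2 0.2 4.4
  endloop
 endfacet
 facet normal 0.459 0.791 -0.405
  outer loop
   vertex 3.6 1.6 0.2
   vertex 1.4 4.0 2.4
   vertex 4.0 2.8 3.0
  endloop
 endfacet
 facet normal 0.005 0.678 -0.735
  outer loop
   vertex 3.6 1.6 0.2
   vertex 1.2 1.4 0.0
   vertex 1.4 4.0 2.4
  endloop
 endfacet
 facet normal 0.110 -0.904 -0.414
  outer loop
   vertex 3.6 1.6 0.2
   vertex 1.4 0.6 1.8
   vertex 1.2 1.4 0.0
  endloop
 endfacet
 facet normal 0.213 -0.933 -0.291
  outer loop
   vertex 3.6 1.6 0.2
   vertex 3.2 0.2 4.4
   vertex 1.4 0.6 1.8
  endloop
 endfacet
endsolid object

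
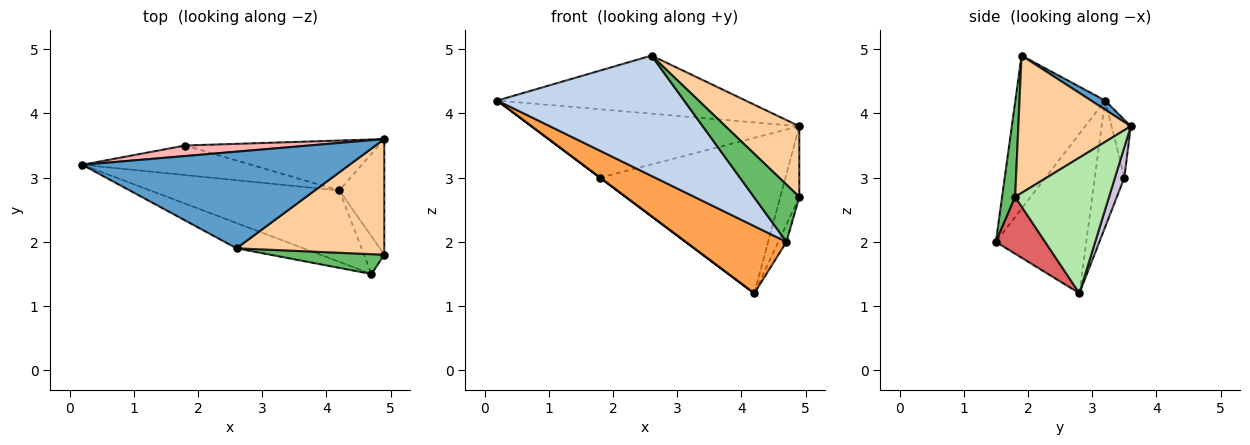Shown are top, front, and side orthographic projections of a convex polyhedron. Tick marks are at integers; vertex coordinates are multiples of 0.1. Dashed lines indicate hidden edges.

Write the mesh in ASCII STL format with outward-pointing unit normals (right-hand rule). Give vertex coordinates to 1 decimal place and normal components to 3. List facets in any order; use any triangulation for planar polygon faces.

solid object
 facet normal 0.029 0.515 0.857
  outer loop
   vertex 2.6 1.9 4.9
   vertex 4.9 3.6 3.8
   vertex 0.2 3.2 4.2
  endloop
 endfacet
 facet normal -0.425 -0.886 -0.186
  outer loop
   vertex 2.6 1.9 4.9
   vertex 0.2 3.2 4.2
   vertex 4.7 1.5 2.0
  endloop
 endfacet
 facet normal -0.524 -0.583 -0.621
  outer loop
   vertex 4.2 2.8 1.2
   vertex 4.7 1.5 2.0
   vertex 0.2 3.2 4.2
  endloop
 endfacet
 facet normal 0.622 -0.408 0.668
  outer loop
   vertex 4.9 1.8 2.7
   vertex 4.9 3.6 3.8
   vertex 2.6 1.9 4.9
  endloop
 endfacet
 facet normal 0.262 -0.912 0.316
  outer loop
   vertex 4.9 1.8 2.7
   vertex 2.6 1.9 4.9
   vertex 4.7 1.5 2.0
  endloop
 endfacet
 facet normal 0.932 0.189 -0.309
  outer loop
   vertex 4.9 1.8 2.7
   vertex 4.2 2.8 1.2
   vertex 4.9 3.6 3.8
  endloop
 endfacet
 facet normal 0.931 0.154 -0.332
  outer loop
   vertex 4.9 1.8 2.7
   vertex 4.7 1.5 2.0
   vertex 4.2 2.8 1.2
  endloop
 endfacet
 facet normal -0.071 0.986 0.152
  outer loop
   vertex 1.8 3.5 3.0
   vertex 0.2 3.2 4.2
   vertex 4.9 3.6 3.8
  endloop
 endfacet
 facet normal -0.600 0.000 -0.800
  outer loop
   vertex 1.8 3.5 3.0
   vertex 4.2 2.8 1.2
   vertex 0.2 3.2 4.2
  endloop
 endfacet
 facet normal 0.048 0.951 -0.306
  outer loop
   vertex 1.8 3.5 3.0
   vertex 4.9 3.6 3.8
   vertex 4.2 2.8 1.2
  endloop
 endfacet
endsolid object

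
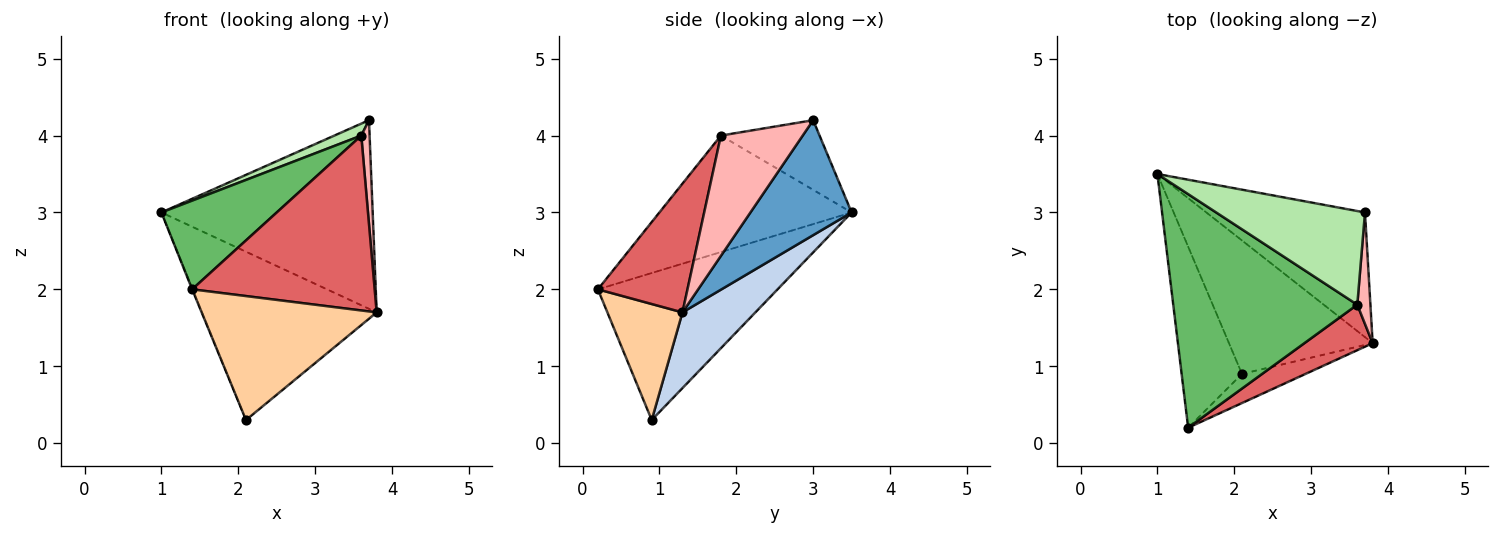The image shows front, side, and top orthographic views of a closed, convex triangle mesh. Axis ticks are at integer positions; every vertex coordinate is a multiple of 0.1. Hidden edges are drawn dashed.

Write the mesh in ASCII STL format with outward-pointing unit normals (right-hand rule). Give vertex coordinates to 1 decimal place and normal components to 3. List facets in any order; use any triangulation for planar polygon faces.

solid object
 facet normal 0.371 0.775 -0.512
  outer loop
   vertex 3.7 3.0 4.2
   vertex 3.8 1.3 1.7
   vertex 1.0 3.5 3.0
  endloop
 endfacet
 facet normal 0.311 0.745 -0.590
  outer loop
   vertex 2.1 0.9 0.3
   vertex 1.0 3.5 3.0
   vertex 3.8 1.3 1.7
  endloop
 endfacet
 facet normal -0.925 0.003 -0.380
  outer loop
   vertex 2.1 0.9 0.3
   vertex 1.4 0.2 2.0
   vertex 1.0 3.5 3.0
  endloop
 endfacet
 facet normal 0.385 -0.898 -0.211
  outer loop
   vertex 2.1 0.9 0.3
   vertex 3.8 1.3 1.7
   vertex 1.4 0.2 2.0
  endloop
 endfacet
 facet normal -0.509 -0.306 0.805
  outer loop
   vertex 3.6 1.8 4.0
   vertex 1.0 3.5 3.0
   vertex 1.4 0.2 2.0
  endloop
 endfacet
 facet normal -0.421 -0.115 0.900
  outer loop
   vertex 3.6 1.8 4.0
   vertex 3.7 3.0 4.2
   vertex 1.0 3.5 3.0
  endloop
 endfacet
 facet normal 0.429 -0.874 0.227
  outer loop
   vertex 3.6 1.8 4.0
   vertex 1.4 0.2 2.0
   vertex 3.8 1.3 1.7
  endloop
 endfacet
 facet normal 0.989 -0.100 0.108
  outer loop
   vertex 3.6 1.8 4.0
   vertex 3.8 1.3 1.7
   vertex 3.7 3.0 4.2
  endloop
 endfacet
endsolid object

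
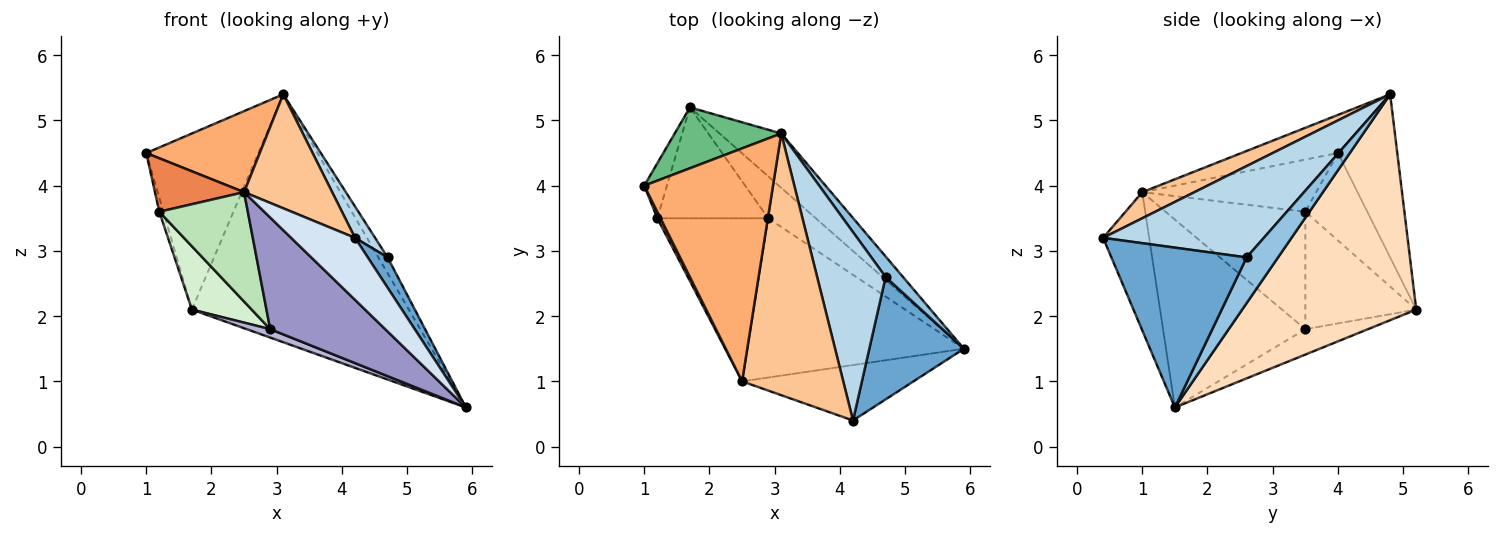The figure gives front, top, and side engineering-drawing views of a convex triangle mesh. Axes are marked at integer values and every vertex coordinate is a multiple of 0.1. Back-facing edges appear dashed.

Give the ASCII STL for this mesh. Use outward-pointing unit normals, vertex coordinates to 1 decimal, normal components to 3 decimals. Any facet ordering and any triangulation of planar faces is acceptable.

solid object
 facet normal 0.854 -0.125 0.505
  outer loop
   vertex 4.7 2.6 2.9
   vertex 4.2 0.4 3.2
   vertex 5.9 1.5 0.6
  endloop
 endfacet
 facet normal 0.901 0.265 0.343
  outer loop
   vertex 4.7 2.6 2.9
   vertex 5.9 1.5 0.6
   vertex 3.1 4.8 5.4
  endloop
 endfacet
 facet normal 0.796 -0.100 0.597
  outer loop
   vertex 4.7 2.6 2.9
   vertex 3.1 4.8 5.4
   vertex 4.2 0.4 3.2
  endloop
 endfacet
 facet normal -0.474 -0.656 -0.587
  outer loop
   vertex 2.5 1.0 3.9
   vertex 5.9 1.5 0.6
   vertex 4.2 0.4 3.2
  endloop
 endfacet
 facet normal -0.889 -0.455 0.056
  outer loop
   vertex 2.5 1.0 3.9
   vertex 1.0 4.0 4.5
   vertex 1.2 3.5 3.6
  endloop
 endfacet
 facet normal -0.269 -0.317 0.910
  outer loop
   vertex 2.5 1.0 3.9
   vertex 3.1 4.8 5.4
   vertex 1.0 4.0 4.5
  endloop
 endfacet
 facet normal 0.230 -0.389 0.892
  outer loop
   vertex 2.5 1.0 3.9
   vertex 4.2 0.4 3.2
   vertex 3.1 4.8 5.4
  endloop
 endfacet
 facet normal 0.617 0.769 -0.169
  outer loop
   vertex 1.7 5.2 2.1
   vertex 3.1 4.8 5.4
   vertex 5.9 1.5 0.6
  endloop
 endfacet
 facet normal -0.447 0.845 0.292
  outer loop
   vertex 1.7 5.2 2.1
   vertex 1.0 4.0 4.5
   vertex 3.1 4.8 5.4
  endloop
 endfacet
 facet normal -0.966 0.064 -0.250
  outer loop
   vertex 1.7 5.2 2.1
   vertex 1.2 3.5 3.6
   vertex 1.0 4.0 4.5
  endloop
 endfacet
 facet normal -0.660 -0.418 -0.624
  outer loop
   vertex 2.9 3.5 1.8
   vertex 2.5 1.0 3.9
   vertex 1.2 3.5 3.6
  endloop
 endfacet
 facet normal -0.677 -0.365 -0.639
  outer loop
   vertex 2.9 3.5 1.8
   vertex 1.2 3.5 3.6
   vertex 1.7 5.2 2.1
  endloop
 endfacet
 facet normal -0.579 -0.468 -0.668
  outer loop
   vertex 2.9 3.5 1.8
   vertex 5.9 1.5 0.6
   vertex 2.5 1.0 3.9
  endloop
 endfacet
 facet normal -0.463 -0.174 -0.869
  outer loop
   vertex 2.9 3.5 1.8
   vertex 1.7 5.2 2.1
   vertex 5.9 1.5 0.6
  endloop
 endfacet
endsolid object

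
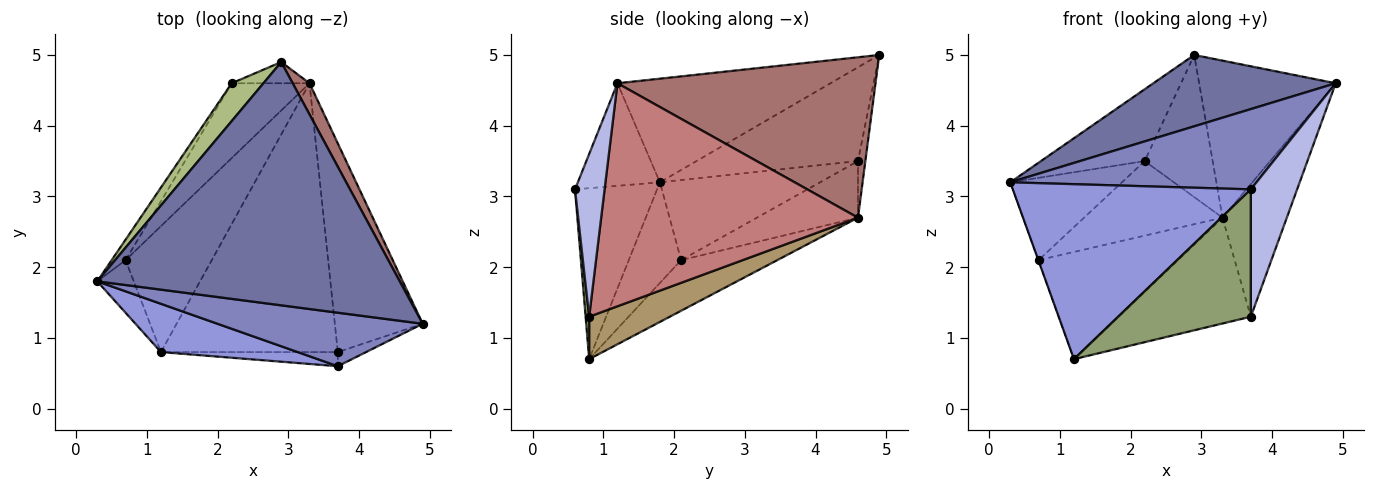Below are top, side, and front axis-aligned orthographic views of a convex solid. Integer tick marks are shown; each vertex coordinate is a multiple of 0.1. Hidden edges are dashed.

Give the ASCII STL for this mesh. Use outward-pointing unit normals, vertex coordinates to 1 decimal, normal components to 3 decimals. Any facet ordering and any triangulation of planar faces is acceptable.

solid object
 facet normal -0.312 -0.267 0.912
  outer loop
   vertex 2.9 4.9 5.0
   vertex 0.3 1.8 3.2
   vertex 4.9 1.2 4.6
  endloop
 endfacet
 facet normal -0.267 -0.802 0.535
  outer loop
   vertex 3.7 0.6 3.1
   vertex 4.9 1.2 4.6
   vertex 0.3 1.8 3.2
  endloop
 endfacet
 facet normal -0.315 -0.915 0.252
  outer loop
   vertex 3.7 0.6 3.1
   vertex 0.3 1.8 3.2
   vertex 1.2 0.8 0.7
  endloop
 endfacet
 facet normal 0.536 -0.839 -0.093
  outer loop
   vertex 3.7 0.6 3.1
   vertex 3.7 0.8 1.3
   vertex 4.9 1.2 4.6
  endloop
 endfacet
 facet normal 0.026 -0.994 -0.110
  outer loop
   vertex 3.7 0.6 3.1
   vertex 1.2 0.8 0.7
   vertex 3.7 0.8 1.3
  endloop
 endfacet
 facet normal -0.809 0.520 0.274
  outer loop
   vertex 2.2 4.6 3.5
   vertex 0.3 1.8 3.2
   vertex 2.9 4.9 5.0
  endloop
 endfacet
 facet normal -0.940 0.005 -0.341
  outer loop
   vertex 0.7 2.1 2.1
   vertex 1.2 0.8 0.7
   vertex 0.3 1.8 3.2
  endloop
 endfacet
 facet normal -0.812 0.566 -0.141
  outer loop
   vertex 0.7 2.1 2.1
   vertex 0.3 1.8 3.2
   vertex 2.2 4.6 3.5
  endloop
 endfacet
 facet normal 0.218 0.358 -0.908
  outer loop
   vertex 3.3 4.6 2.7
   vertex 3.7 0.8 1.3
   vertex 1.2 0.8 0.7
  endloop
 endfacet
 facet normal -0.408 0.592 -0.695
  outer loop
   vertex 3.3 4.6 2.7
   vertex 1.2 0.8 0.7
   vertex 0.7 2.1 2.1
  endloop
 endfacet
 facet normal -0.458 0.627 -0.630
  outer loop
   vertex 3.3 4.6 2.7
   vertex 0.7 2.1 2.1
   vertex 2.2 4.6 3.5
  endloop
 endfacet
 facet normal -0.107 0.983 -0.147
  outer loop
   vertex 3.3 4.6 2.7
   vertex 2.2 4.6 3.5
   vertex 2.9 4.9 5.0
  endloop
 endfacet
 facet normal 0.880 0.466 0.092
  outer loop
   vertex 3.3 4.6 2.7
   vertex 2.9 4.9 5.0
   vertex 4.9 1.2 4.6
  endloop
 endfacet
 facet normal 0.906 0.227 -0.357
  outer loop
   vertex 3.3 4.6 2.7
   vertex 4.9 1.2 4.6
   vertex 3.7 0.8 1.3
  endloop
 endfacet
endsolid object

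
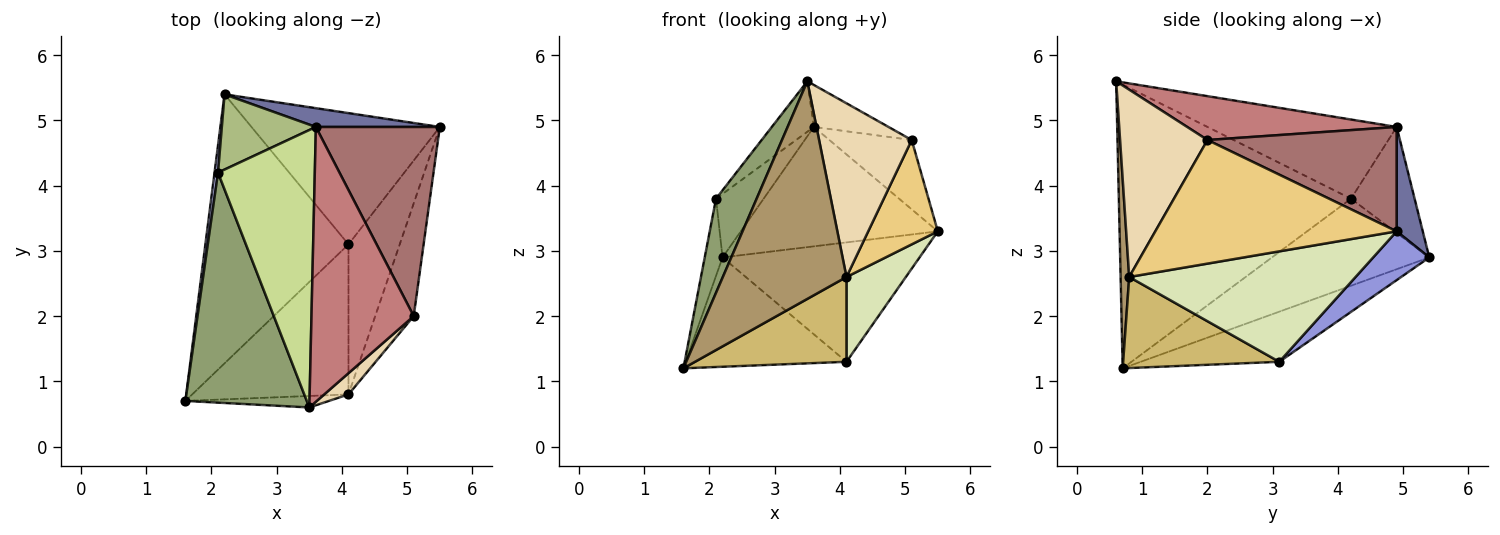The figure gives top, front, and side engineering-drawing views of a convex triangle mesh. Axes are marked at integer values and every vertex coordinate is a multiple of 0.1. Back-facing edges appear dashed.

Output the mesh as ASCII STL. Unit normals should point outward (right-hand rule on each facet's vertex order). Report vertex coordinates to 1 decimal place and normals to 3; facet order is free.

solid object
 facet normal 0.130 0.980 0.154
  outer loop
   vertex 3.6 4.9 4.9
   vertex 5.5 4.9 3.3
   vertex 2.2 5.4 2.9
  endloop
 endfacet
 facet normal -0.309 0.358 -0.881
  outer loop
   vertex 4.1 3.1 1.3
   vertex 1.6 0.7 1.2
   vertex 2.2 5.4 2.9
  endloop
 endfacet
 facet normal 0.188 0.661 -0.727
  outer loop
   vertex 4.1 3.1 1.3
   vertex 2.2 5.4 2.9
   vertex 5.5 4.9 3.3
  endloop
 endfacet
 facet normal -0.993 0.112 0.040
  outer loop
   vertex 2.1 4.2 3.8
   vertex 2.2 5.4 2.9
   vertex 1.6 0.7 1.2
  endloop
 endfacet
 facet normal -0.908 -0.159 0.388
  outer loop
   vertex 2.1 4.2 3.8
   vertex 1.6 0.7 1.2
   vertex 3.5 0.6 5.6
  endloop
 endfacet
 facet normal -0.653 0.489 0.579
  outer loop
   vertex 2.1 4.2 3.8
   vertex 3.6 4.9 4.9
   vertex 2.2 5.4 2.9
  endloop
 endfacet
 facet normal -0.627 0.139 0.766
  outer loop
   vertex 2.1 4.2 3.8
   vertex 3.5 0.6 5.6
   vertex 3.6 4.9 4.9
  endloop
 endfacet
 facet normal 0.882 -0.231 -0.409
  outer loop
   vertex 4.1 0.8 2.6
   vertex 4.1 3.1 1.3
   vertex 5.5 4.9 3.3
  endloop
 endfacet
 facet normal 0.069 -0.996 -0.053
  outer loop
   vertex 4.1 0.8 2.6
   vertex 3.5 0.6 5.6
   vertex 1.6 0.7 1.2
  endloop
 endfacet
 facet normal 0.452 -0.439 -0.776
  outer loop
   vertex 4.1 0.8 2.6
   vertex 1.6 0.7 1.2
   vertex 4.1 3.1 1.3
  endloop
 endfacet
 facet normal 0.921 -0.265 -0.287
  outer loop
   vertex 5.1 2.0 4.7
   vertex 4.1 0.8 2.6
   vertex 5.5 4.9 3.3
  endloop
 endfacet
 facet normal 0.684 -0.724 0.088
  outer loop
   vertex 5.1 2.0 4.7
   vertex 3.5 0.6 5.6
   vertex 4.1 0.8 2.6
  endloop
 endfacet
 facet normal 0.620 0.270 0.737
  outer loop
   vertex 5.1 2.0 4.7
   vertex 5.5 4.9 3.3
   vertex 3.6 4.9 4.9
  endloop
 endfacet
 facet normal 0.390 0.139 0.910
  outer loop
   vertex 5.1 2.0 4.7
   vertex 3.6 4.9 4.9
   vertex 3.5 0.6 5.6
  endloop
 endfacet
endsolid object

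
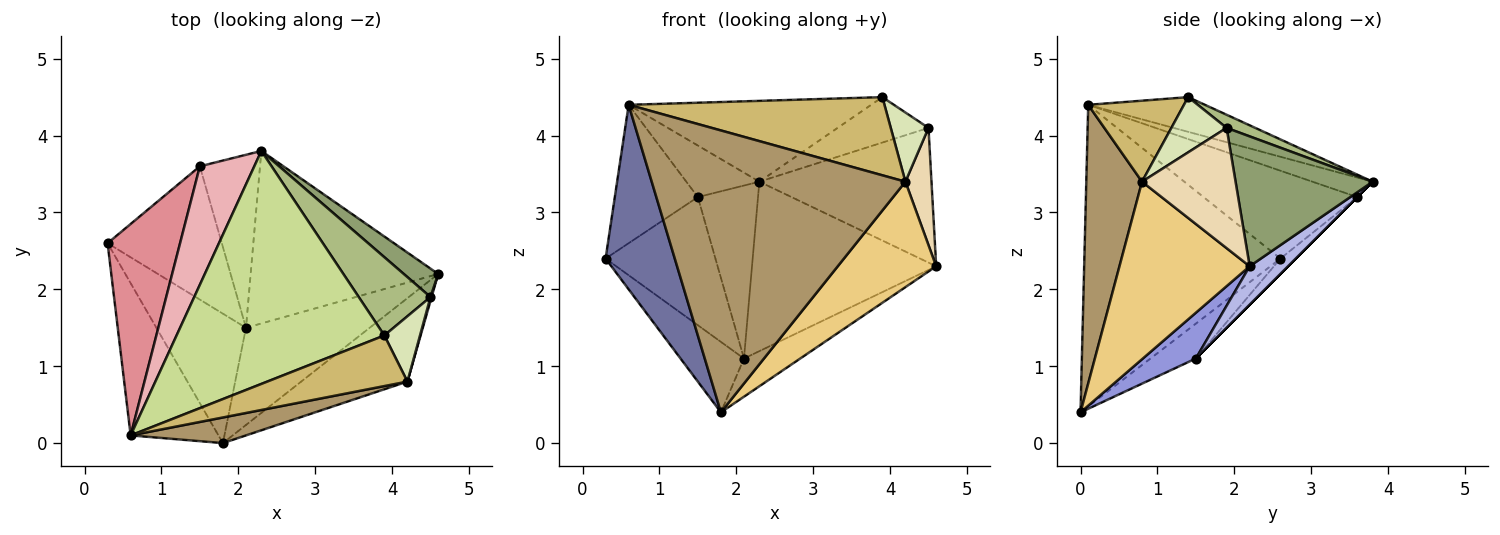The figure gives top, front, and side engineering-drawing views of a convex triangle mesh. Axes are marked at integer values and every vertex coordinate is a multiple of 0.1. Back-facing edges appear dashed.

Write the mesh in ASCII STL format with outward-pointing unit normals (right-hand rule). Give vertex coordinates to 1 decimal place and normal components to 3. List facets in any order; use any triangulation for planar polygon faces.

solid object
 facet normal -0.909 -0.321 -0.265
  outer loop
   vertex 0.6 0.1 4.4
   vertex 0.3 2.6 2.4
   vertex 1.8 0.0 0.4
  endloop
 endfacet
 facet normal -0.324 0.453 -0.831
  outer loop
   vertex 2.1 1.5 1.1
   vertex 1.8 0.0 0.4
   vertex 0.3 2.6 2.4
  endloop
 endfacet
 facet normal 0.326 0.346 -0.880
  outer loop
   vertex 2.1 1.5 1.1
   vertex 4.6 2.2 2.3
   vertex 1.8 0.0 0.4
  endloop
 endfacet
 facet normal 0.145 0.693 -0.706
  outer loop
   vertex 2.3 3.8 3.4
   vertex 4.6 2.2 2.3
   vertex 2.1 1.5 1.1
  endloop
 endfacet
 facet normal 0.615 0.772 0.163
  outer loop
   vertex 2.3 3.8 3.4
   vertex 4.5 1.9 4.1
   vertex 4.6 2.2 2.3
  endloop
 endfacet
 facet normal 0.156 0.496 0.854
  outer loop
   vertex 2.3 3.8 3.4
   vertex 3.9 1.4 4.5
   vertex 4.5 1.9 4.1
  endloop
 endfacet
 facet normal -0.156 0.324 0.933
  outer loop
   vertex 2.3 3.8 3.4
   vertex 0.6 0.1 4.4
   vertex 3.9 1.4 4.5
  endloop
 endfacet
 facet normal 0.729 -0.498 0.470
  outer loop
   vertex 4.2 0.8 3.4
   vertex 4.5 1.9 4.1
   vertex 3.9 1.4 4.5
  endloop
 endfacet
 facet normal 0.214 -0.973 0.088
  outer loop
   vertex 4.2 0.8 3.4
   vertex 0.6 0.1 4.4
   vertex 1.8 0.0 0.4
  endloop
 endfacet
 facet normal 0.300 -0.801 0.519
  outer loop
   vertex 4.2 0.8 3.4
   vertex 3.9 1.4 4.5
   vertex 0.6 0.1 4.4
  endloop
 endfacet
 facet normal 0.720 -0.544 -0.431
  outer loop
   vertex 4.2 0.8 3.4
   vertex 1.8 0.0 0.4
   vertex 4.6 2.2 2.3
  endloop
 endfacet
 facet normal 0.963 -0.268 0.009
  outer loop
   vertex 4.2 0.8 3.4
   vertex 4.6 2.2 2.3
   vertex 4.5 1.9 4.1
  endloop
 endfacet
 facet normal -0.097 0.690 -0.717
  outer loop
   vertex 1.5 3.6 3.2
   vertex 2.1 1.5 1.1
   vertex 0.3 2.6 2.4
  endloop
 endfacet
 facet normal 0.000 0.707 -0.707
  outer loop
   vertex 1.5 3.6 3.2
   vertex 2.3 3.8 3.4
   vertex 2.1 1.5 1.1
  endloop
 endfacet
 facet normal -0.712 0.385 0.587
  outer loop
   vertex 1.5 3.6 3.2
   vertex 0.3 2.6 2.4
   vertex 0.6 0.1 4.4
  endloop
 endfacet
 facet normal -0.313 0.379 0.871
  outer loop
   vertex 1.5 3.6 3.2
   vertex 0.6 0.1 4.4
   vertex 2.3 3.8 3.4
  endloop
 endfacet
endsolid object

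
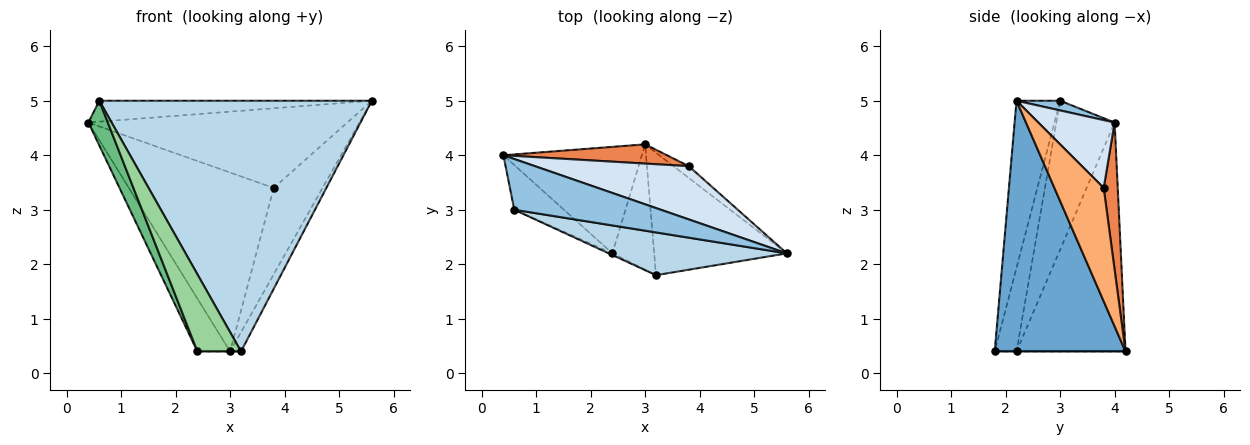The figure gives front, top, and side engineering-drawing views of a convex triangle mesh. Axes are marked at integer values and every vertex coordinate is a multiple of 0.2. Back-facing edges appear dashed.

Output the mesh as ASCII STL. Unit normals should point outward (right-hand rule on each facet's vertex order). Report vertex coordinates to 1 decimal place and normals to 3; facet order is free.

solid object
 facet normal 0.882 0.073 -0.466
  outer loop
   vertex 3.0 4.2 0.4
   vertex 5.6 2.2 5.0
   vertex 3.2 1.8 0.4
  endloop
 endfacet
 facet normal 0.061 0.381 0.922
  outer loop
   vertex 0.6 3.0 5.0
   vertex 5.6 2.2 5.0
   vertex 0.4 4.0 4.6
  endloop
 endfacet
 facet normal -0.156 -0.974 0.166
  outer loop
   vertex 0.6 3.0 5.0
   vertex 3.2 1.8 0.4
   vertex 5.6 2.2 5.0
  endloop
 endfacet
 facet normal 0.238 0.807 0.540
  outer loop
   vertex 3.8 3.8 3.4
   vertex 0.4 4.0 4.6
   vertex 5.6 2.2 5.0
  endloop
 endfacet
 facet normal 0.096 0.990 0.106
  outer loop
   vertex 3.8 3.8 3.4
   vertex 3.0 4.2 0.4
   vertex 0.4 4.0 4.6
  endloop
 endfacet
 facet normal 0.707 0.700 -0.095
  outer loop
   vertex 3.8 3.8 3.4
   vertex 5.6 2.2 5.0
   vertex 3.0 4.2 0.4
  endloop
 endfacet
 facet normal -0.829 0.249 -0.501
  outer loop
   vertex 2.4 2.2 0.4
   vertex 0.4 4.0 4.6
   vertex 3.0 4.2 0.4
  endloop
 endfacet
 facet normal 0.000 0.000 -1.000
  outer loop
   vertex 2.4 2.2 0.4
   vertex 3.0 4.2 0.4
   vertex 3.2 1.8 0.4
  endloop
 endfacet
 facet normal -0.905 -0.302 -0.302
  outer loop
   vertex 2.4 2.2 0.4
   vertex 0.6 3.0 5.0
   vertex 0.4 4.0 4.6
  endloop
 endfacet
 facet normal -0.447 -0.894 -0.019
  outer loop
   vertex 2.4 2.2 0.4
   vertex 3.2 1.8 0.4
   vertex 0.6 3.0 5.0
  endloop
 endfacet
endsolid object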